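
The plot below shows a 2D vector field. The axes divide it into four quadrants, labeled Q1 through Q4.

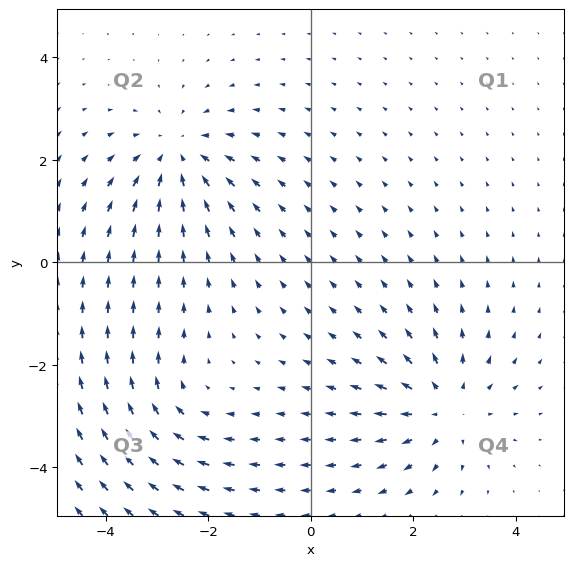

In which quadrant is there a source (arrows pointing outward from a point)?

The source sits at approximately (2.6, -2.8), which lies in quadrant Q4. The divergence there is about +5, positive as expected for a source.

Q4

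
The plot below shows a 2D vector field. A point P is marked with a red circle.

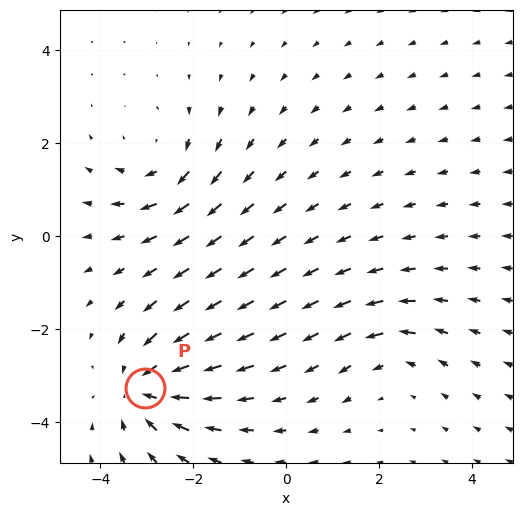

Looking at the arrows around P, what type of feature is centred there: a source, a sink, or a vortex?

At P (-3.0, -3.3) the arrows converge inward. Divergence about -5, curl ≈0 — negative divergence with near-zero curl is a sink.

sink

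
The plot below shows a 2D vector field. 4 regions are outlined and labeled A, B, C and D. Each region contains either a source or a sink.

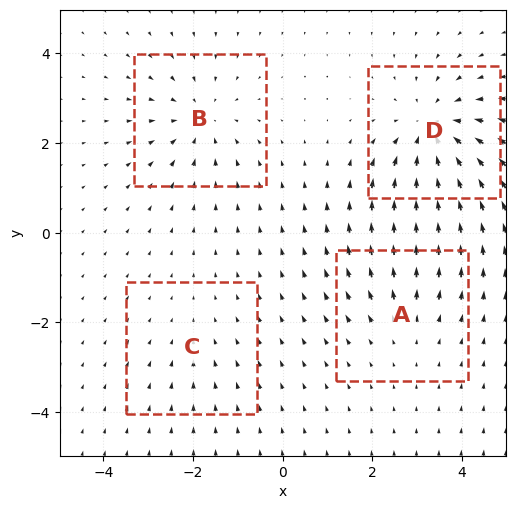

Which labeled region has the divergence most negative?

D

Divergence at each region's feature centre — A: about +3, B: about -4, C: about -2, D: about -6. Region D is most negative.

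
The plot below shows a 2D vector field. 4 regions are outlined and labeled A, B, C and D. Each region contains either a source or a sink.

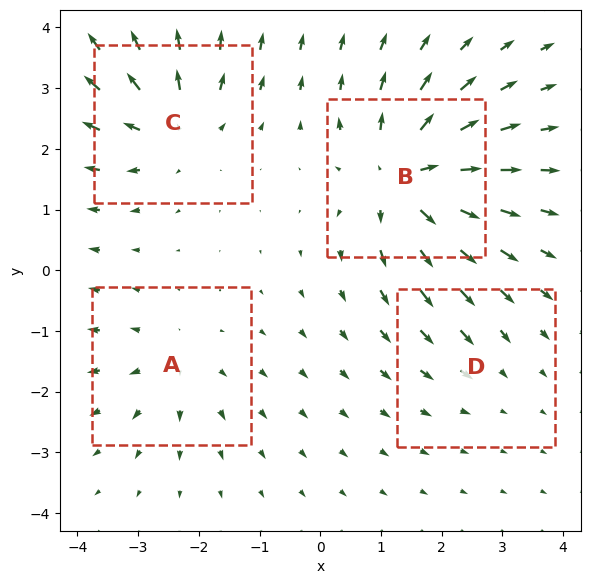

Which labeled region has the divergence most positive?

B

Divergence at each region's feature centre — A: about +4, B: about +8, C: about +5, D: about -2. Region B is most positive.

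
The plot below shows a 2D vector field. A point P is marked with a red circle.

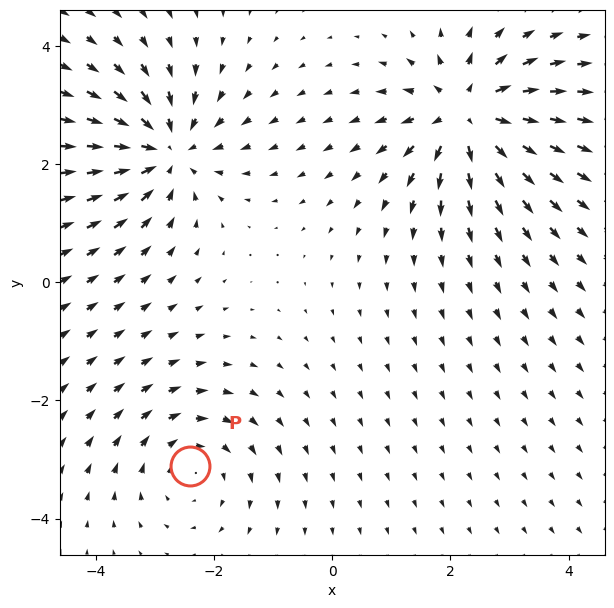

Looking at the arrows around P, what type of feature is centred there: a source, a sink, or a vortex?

vortex

At P (-2.4, -3.1) the arrows circulate clockwise. Divergence ≈0, curl about -2 — near-zero divergence with nonzero curl is a vortex.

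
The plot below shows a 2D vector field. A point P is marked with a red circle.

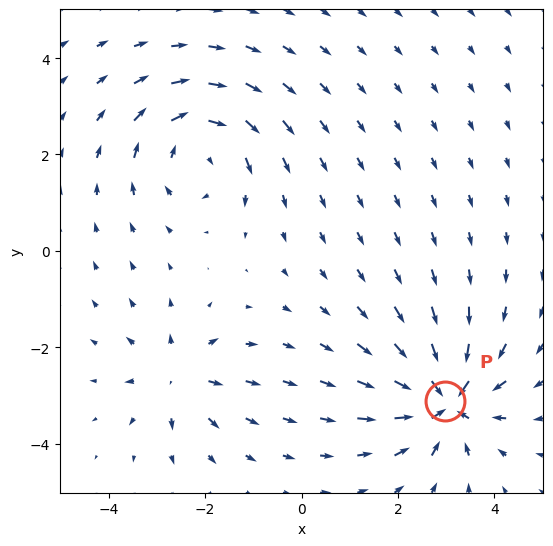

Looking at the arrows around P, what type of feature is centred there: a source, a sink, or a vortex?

At P (3.0, -3.1) the arrows converge inward. Divergence about -6, curl ≈0 — negative divergence with near-zero curl is a sink.

sink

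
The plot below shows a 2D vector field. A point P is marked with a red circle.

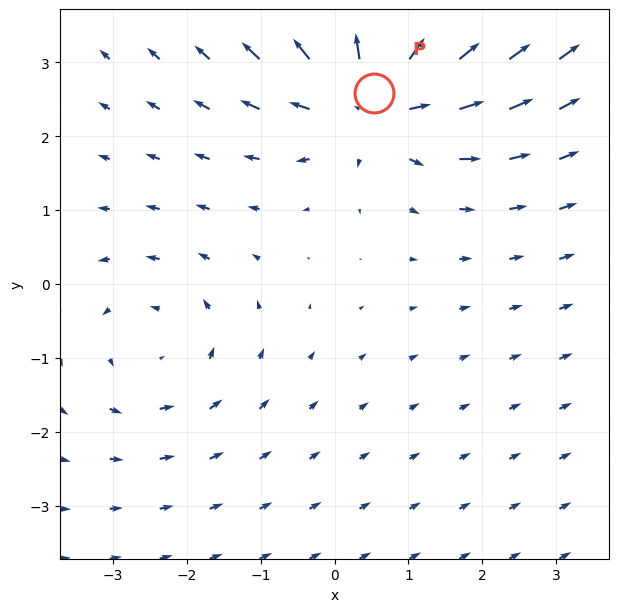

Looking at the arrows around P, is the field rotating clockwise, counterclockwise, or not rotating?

Near P at (0.5, 2.6) the arrows show no circulation. The curl there is ≈0.

not rotating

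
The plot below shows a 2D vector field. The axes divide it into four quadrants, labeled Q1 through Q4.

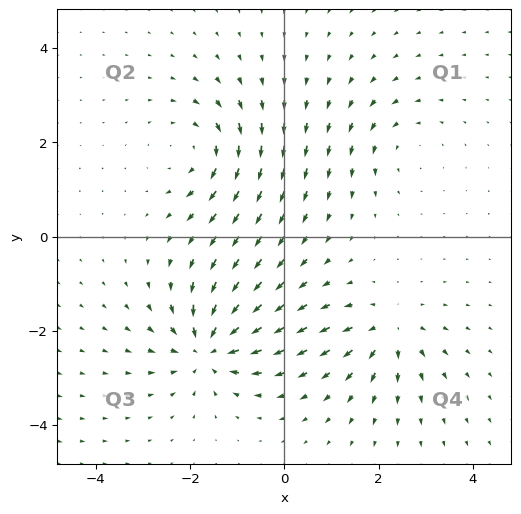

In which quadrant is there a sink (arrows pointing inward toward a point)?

Q3

The sink sits at approximately (-1.6, -2.4), which lies in quadrant Q3. The divergence there is about -6, negative as expected for a sink.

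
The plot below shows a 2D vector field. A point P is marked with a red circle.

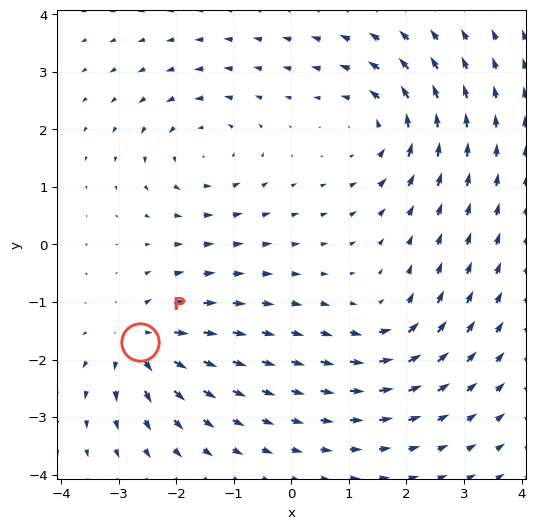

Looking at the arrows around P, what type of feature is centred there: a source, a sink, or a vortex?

source

At P (-2.6, -1.7) the arrows spread outward. Divergence about +7, curl ≈0 — positive divergence with near-zero curl is a source.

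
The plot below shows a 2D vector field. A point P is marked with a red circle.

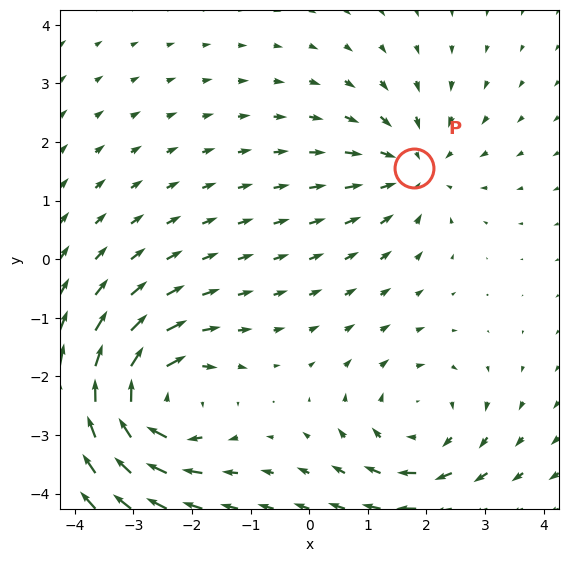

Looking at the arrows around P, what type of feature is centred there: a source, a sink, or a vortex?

sink

At P (1.8, 1.5) the arrows converge inward. Divergence about -3, curl ≈0 — negative divergence with near-zero curl is a sink.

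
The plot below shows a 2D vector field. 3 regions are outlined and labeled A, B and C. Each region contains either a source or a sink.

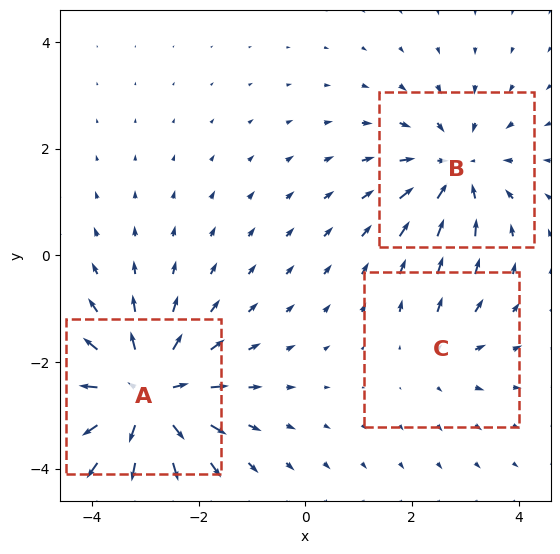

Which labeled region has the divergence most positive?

Divergence at each region's feature centre — A: about +5, B: about -3, C: about +2. Region A is most positive.

A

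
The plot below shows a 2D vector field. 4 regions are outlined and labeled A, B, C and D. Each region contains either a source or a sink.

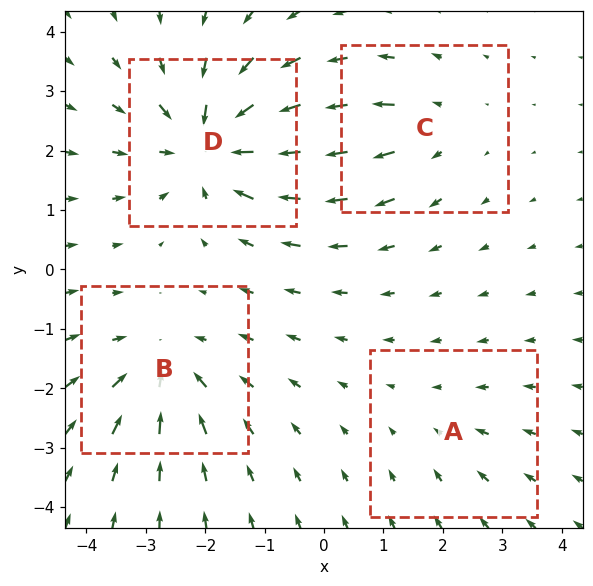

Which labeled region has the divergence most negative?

D

Divergence at each region's feature centre — A: about -2, B: about -4, C: about +3, D: about -6. Region D is most negative.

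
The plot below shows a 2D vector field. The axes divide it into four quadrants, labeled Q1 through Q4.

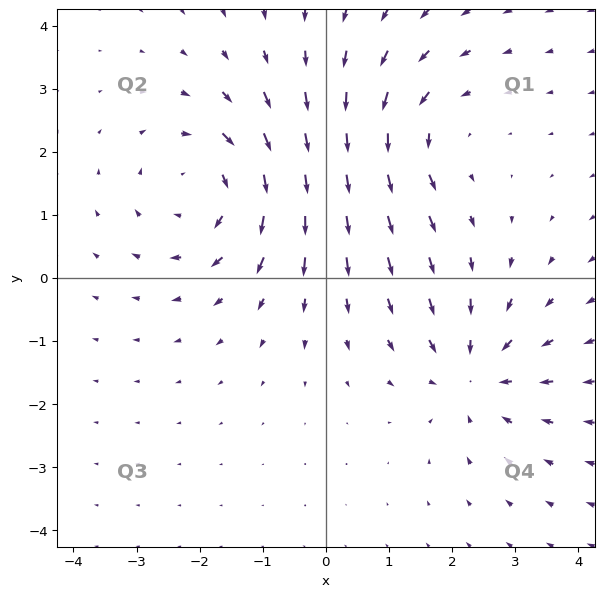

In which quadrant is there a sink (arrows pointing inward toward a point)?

The sink sits at approximately (2.4, -1.5), which lies in quadrant Q4. The divergence there is about -3, negative as expected for a sink.

Q4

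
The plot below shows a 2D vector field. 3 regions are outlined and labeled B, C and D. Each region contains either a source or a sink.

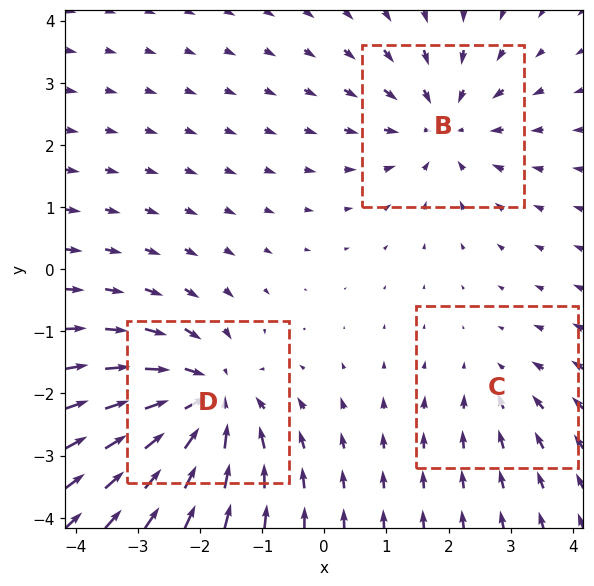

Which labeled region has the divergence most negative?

Divergence at each region's feature centre — B: about -3, C: about -2, D: about -5. Region D is most negative.

D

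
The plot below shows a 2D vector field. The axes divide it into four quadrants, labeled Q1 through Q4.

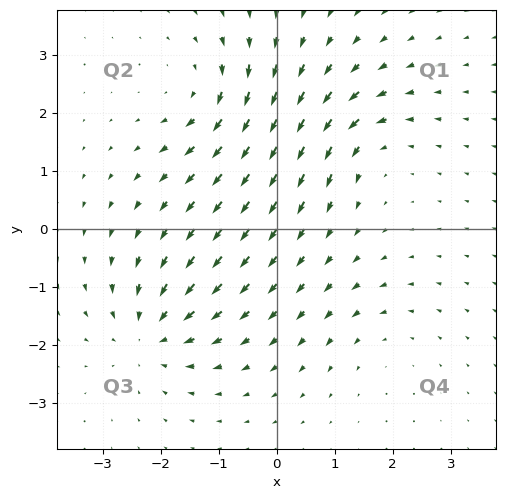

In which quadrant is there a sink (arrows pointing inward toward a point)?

Q3

The sink sits at approximately (-2.2, -1.8), which lies in quadrant Q3. The divergence there is about -5, negative as expected for a sink.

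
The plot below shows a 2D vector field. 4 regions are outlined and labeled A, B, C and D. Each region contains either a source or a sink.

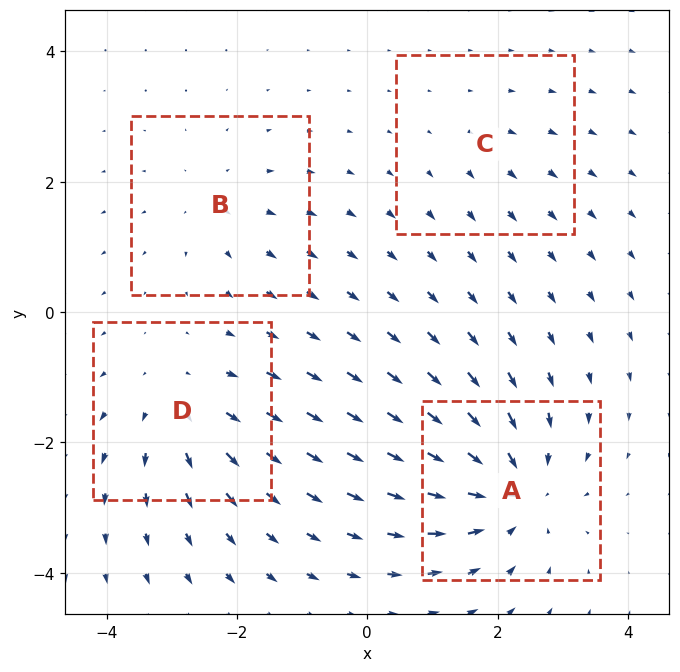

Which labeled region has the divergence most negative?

A

Divergence at each region's feature centre — A: about -6, B: about +3, C: about +2, D: about +4. Region A is most negative.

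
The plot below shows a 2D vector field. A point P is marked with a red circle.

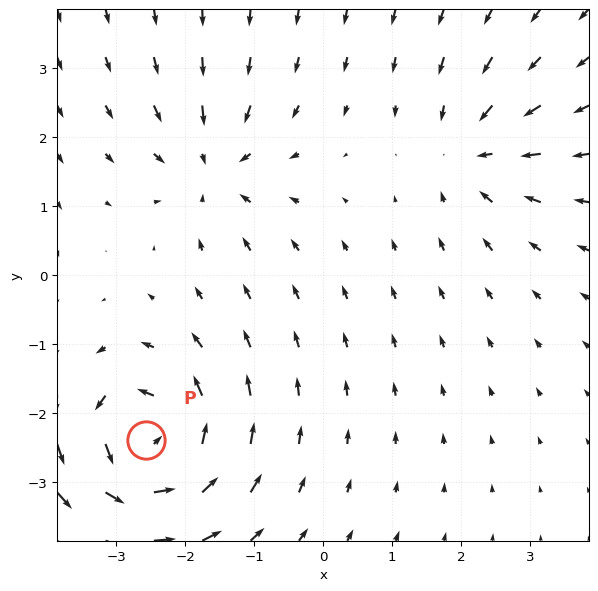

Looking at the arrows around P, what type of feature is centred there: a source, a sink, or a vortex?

vortex

At P (-2.6, -2.4) the arrows circulate counterclockwise. Divergence ≈0, curl about +6 — near-zero divergence with nonzero curl is a vortex.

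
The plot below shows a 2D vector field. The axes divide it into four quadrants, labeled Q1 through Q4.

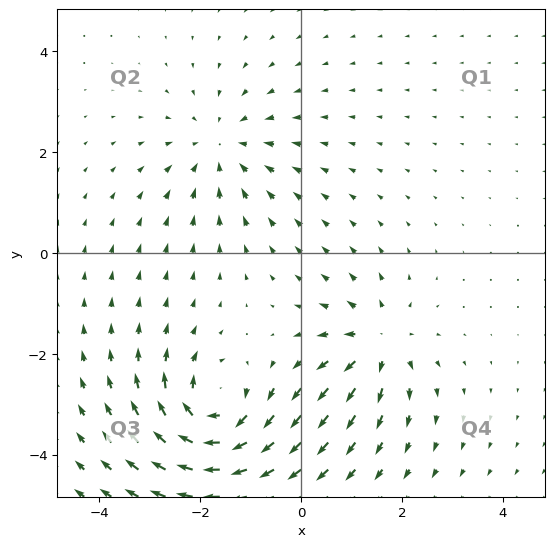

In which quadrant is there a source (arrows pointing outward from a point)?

Q4

The source sits at approximately (1.6, -1.8), which lies in quadrant Q4. The divergence there is about +4, positive as expected for a source.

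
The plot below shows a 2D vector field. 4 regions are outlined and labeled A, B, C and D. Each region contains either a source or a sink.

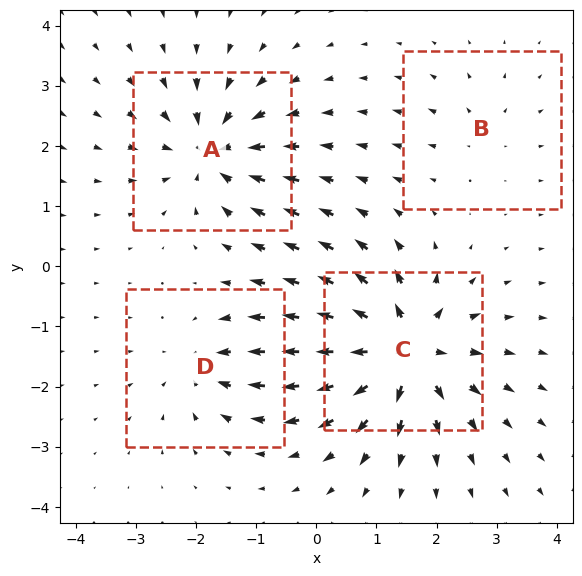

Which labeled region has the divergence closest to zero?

B

Divergence at each region's feature centre — A: about -6, B: about +2, C: about +8, D: about -4. Region B is closest to zero.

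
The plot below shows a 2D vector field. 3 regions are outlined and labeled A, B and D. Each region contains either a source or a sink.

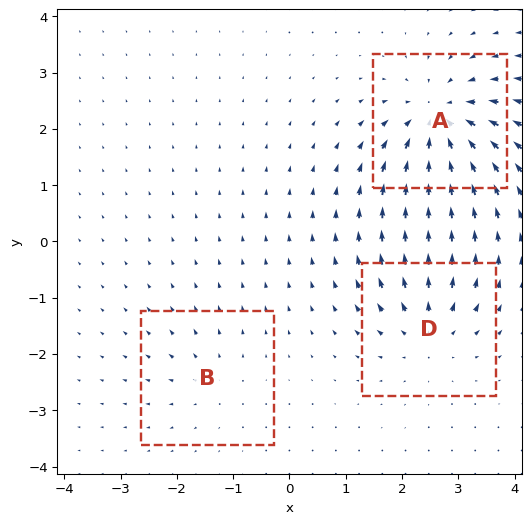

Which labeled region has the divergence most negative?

Divergence at each region's feature centre — A: about -6, B: about +2, D: about +4. Region A is most negative.

A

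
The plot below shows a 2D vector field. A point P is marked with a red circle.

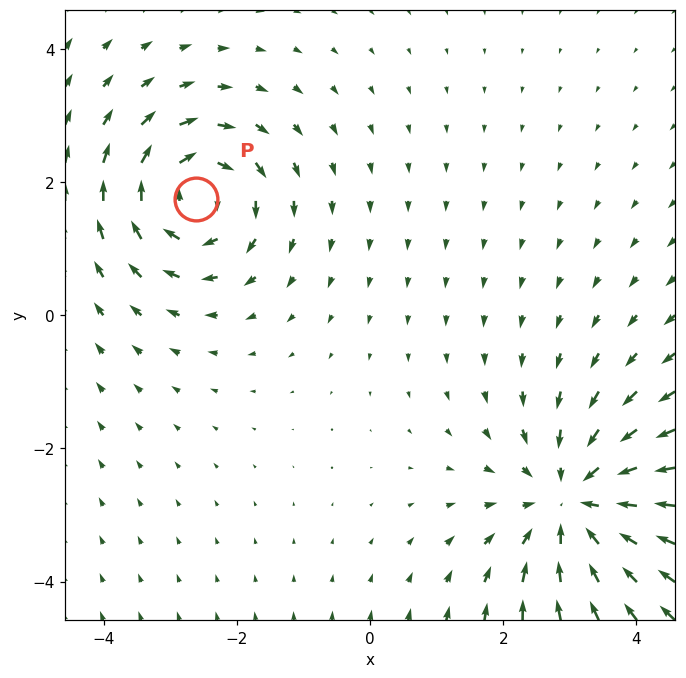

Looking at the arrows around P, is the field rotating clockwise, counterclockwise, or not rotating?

Near P at (-2.6, 1.7) the arrows circulate clockwise. The curl (z-component) there is about -4; negative curl means clockwise rotation.

clockwise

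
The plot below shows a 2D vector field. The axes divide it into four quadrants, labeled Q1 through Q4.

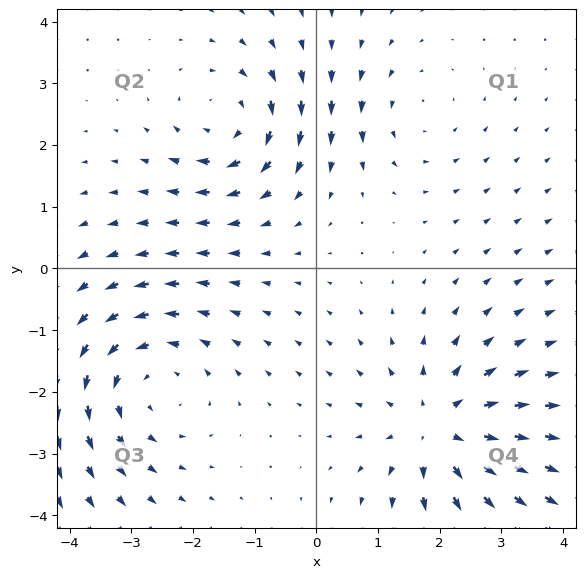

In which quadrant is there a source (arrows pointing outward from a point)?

Q4

The source sits at approximately (2.0, -2.6), which lies in quadrant Q4. The divergence there is about +5, positive as expected for a source.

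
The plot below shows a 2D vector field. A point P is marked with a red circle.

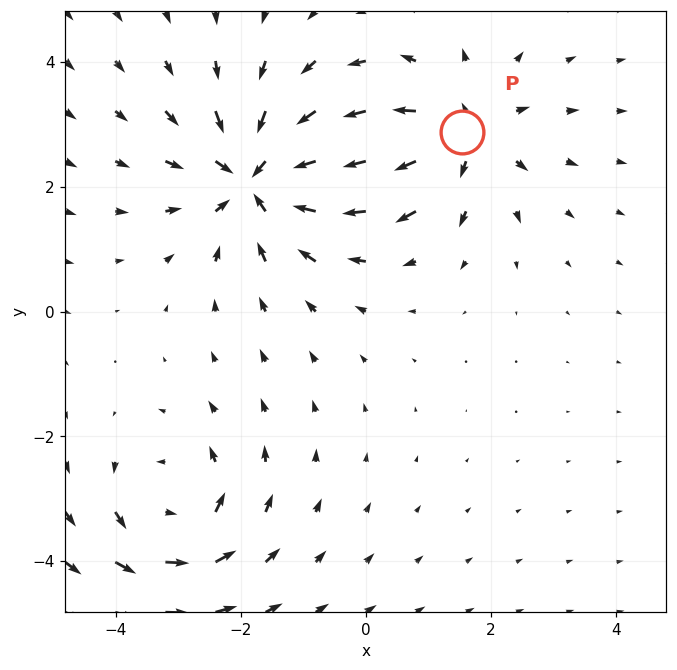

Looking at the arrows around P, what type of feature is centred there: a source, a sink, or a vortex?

source

At P (1.5, 2.9) the arrows spread outward. Divergence about +4, curl ≈0 — positive divergence with near-zero curl is a source.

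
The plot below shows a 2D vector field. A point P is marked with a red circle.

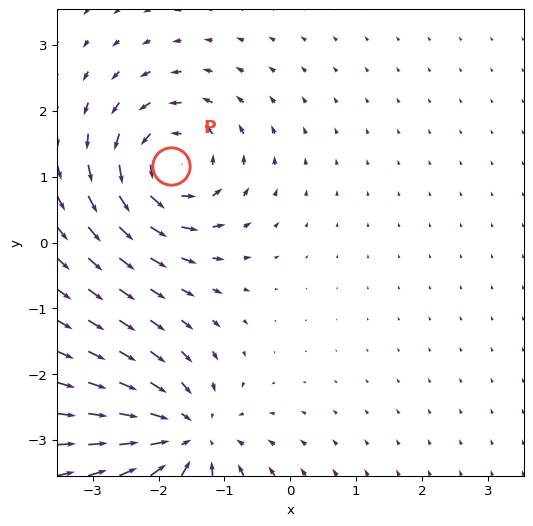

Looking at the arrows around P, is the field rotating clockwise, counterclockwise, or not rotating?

Near P at (-1.8, 1.2) the arrows circulate counterclockwise. The curl (z-component) there is about +6; positive curl means counterclockwise rotation.

counterclockwise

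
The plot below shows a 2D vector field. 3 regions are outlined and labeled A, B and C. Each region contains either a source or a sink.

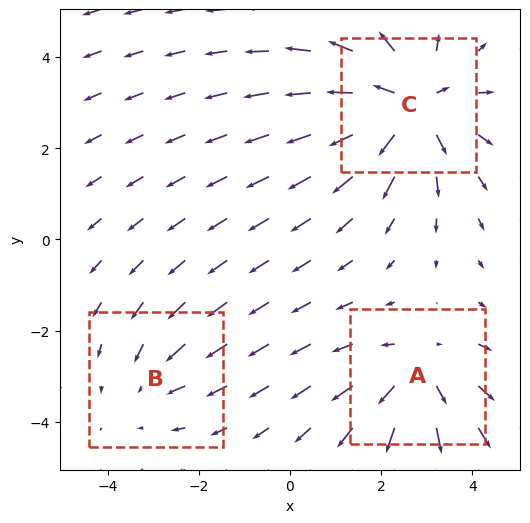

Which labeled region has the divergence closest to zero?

Divergence at each region's feature centre — A: about +3, B: about -2, C: about +4. Region B is closest to zero.

B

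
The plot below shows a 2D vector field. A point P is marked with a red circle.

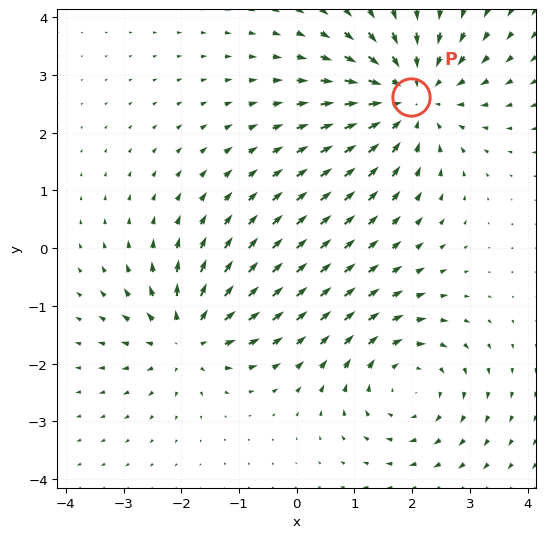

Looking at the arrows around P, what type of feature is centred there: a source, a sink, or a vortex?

sink

At P (2.0, 2.6) the arrows converge inward. Divergence about -4, curl ≈0 — negative divergence with near-zero curl is a sink.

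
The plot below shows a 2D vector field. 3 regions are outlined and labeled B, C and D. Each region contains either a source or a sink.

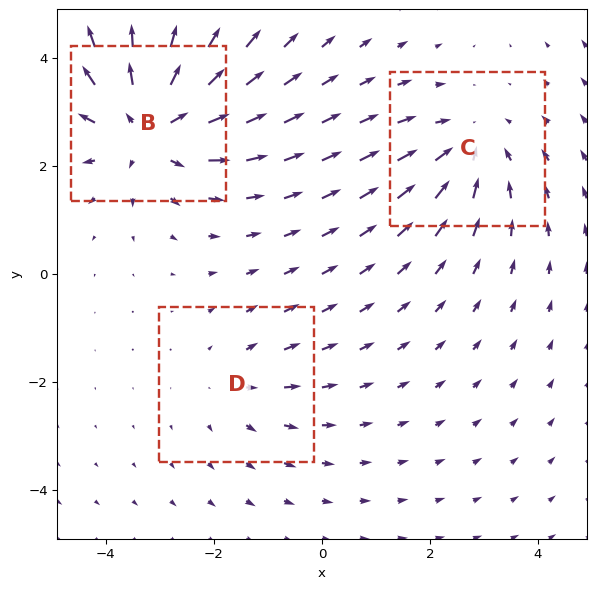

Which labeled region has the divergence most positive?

Divergence at each region's feature centre — B: about +4, C: about -3, D: about +2. Region B is most positive.

B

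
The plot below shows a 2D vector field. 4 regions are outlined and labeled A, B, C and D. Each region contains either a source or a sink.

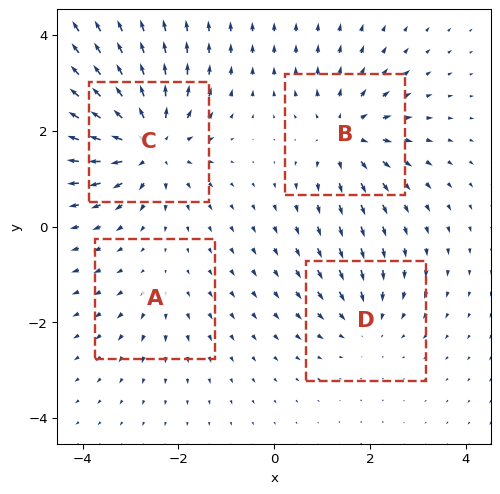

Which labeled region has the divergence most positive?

Divergence at each region's feature centre — A: about +2, B: about +5, C: about +7, D: about -4. Region C is most positive.

C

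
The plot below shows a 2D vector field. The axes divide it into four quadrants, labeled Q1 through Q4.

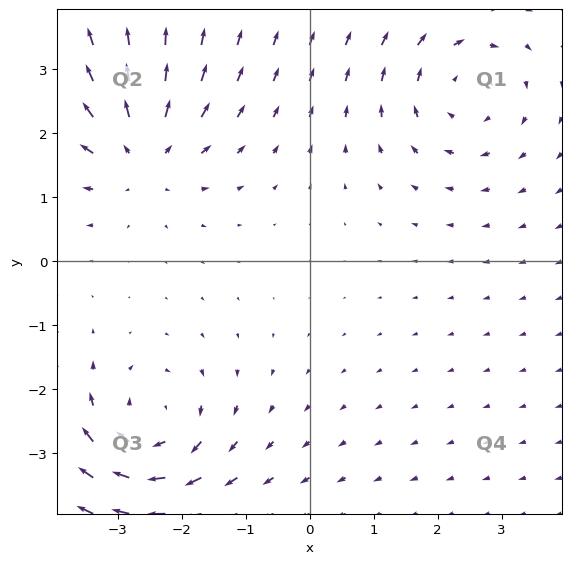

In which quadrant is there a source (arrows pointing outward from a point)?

Q2

The source sits at approximately (-2.6, 1.7), which lies in quadrant Q2. The divergence there is about +4, positive as expected for a source.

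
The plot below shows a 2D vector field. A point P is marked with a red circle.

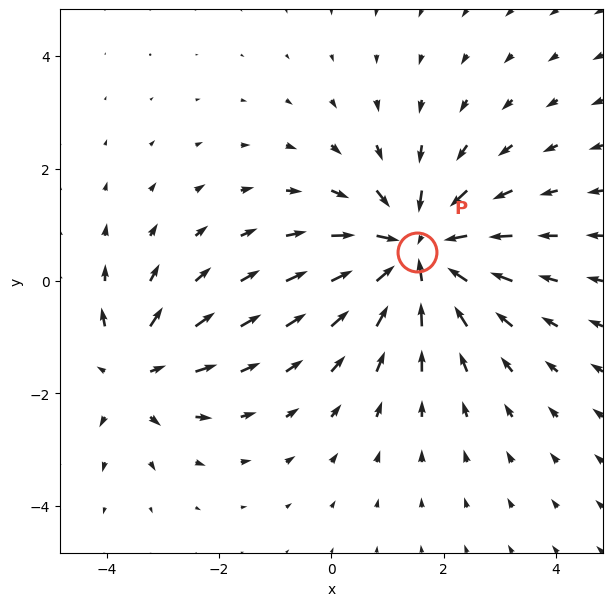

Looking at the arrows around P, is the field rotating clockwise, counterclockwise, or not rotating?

not rotating

Near P at (1.5, 0.5) the arrows show no circulation. The curl there is ≈0.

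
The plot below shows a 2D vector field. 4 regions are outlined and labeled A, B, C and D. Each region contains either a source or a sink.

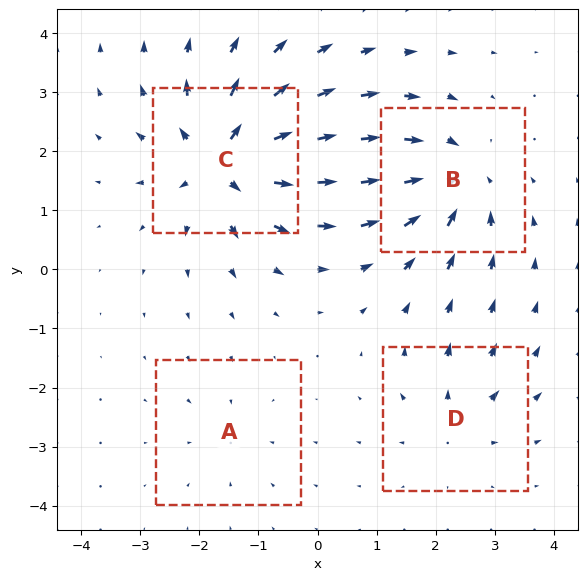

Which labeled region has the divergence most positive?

Divergence at each region's feature centre — A: about -2, B: about -6, C: about +8, D: about +4. Region C is most positive.

C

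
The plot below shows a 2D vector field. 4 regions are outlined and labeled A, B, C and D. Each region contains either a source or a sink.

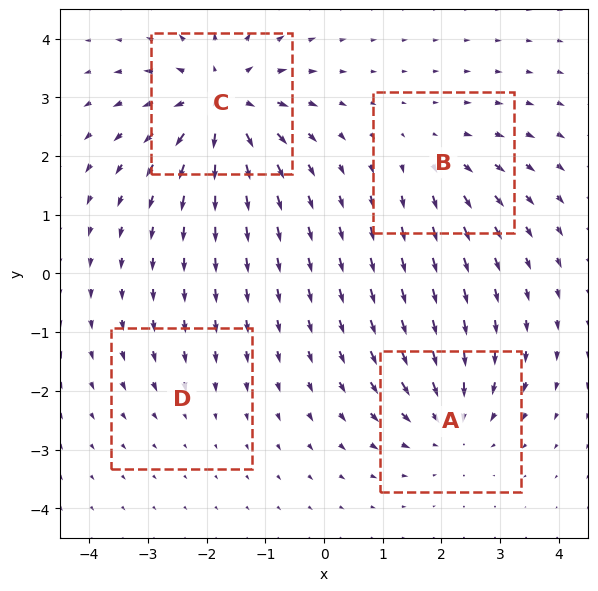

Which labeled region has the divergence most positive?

Divergence at each region's feature centre — A: about -5, B: about +4, C: about +8, D: about -2. Region C is most positive.

C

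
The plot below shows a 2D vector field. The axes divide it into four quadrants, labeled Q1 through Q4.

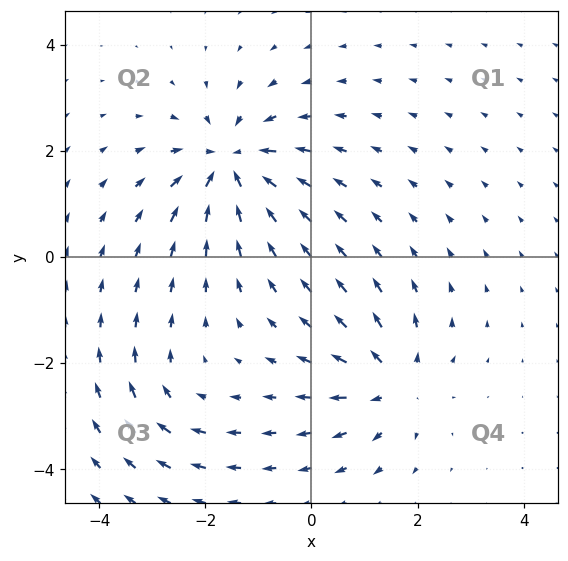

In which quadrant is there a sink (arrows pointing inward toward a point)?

Q2

The sink sits at approximately (-1.5, 1.8), which lies in quadrant Q2. The divergence there is about -5, negative as expected for a sink.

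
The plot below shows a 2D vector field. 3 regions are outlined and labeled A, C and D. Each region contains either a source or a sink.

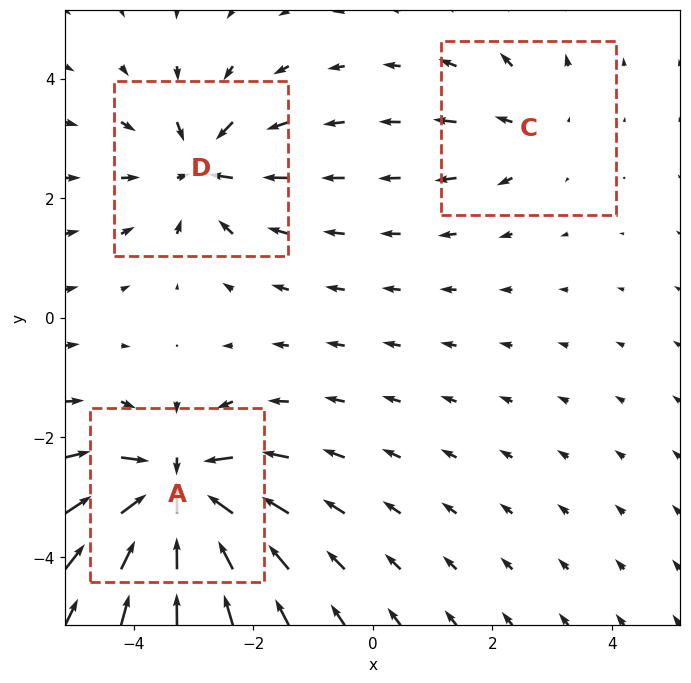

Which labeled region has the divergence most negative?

A

Divergence at each region's feature centre — A: about -7, C: about +2, D: about -4. Region A is most negative.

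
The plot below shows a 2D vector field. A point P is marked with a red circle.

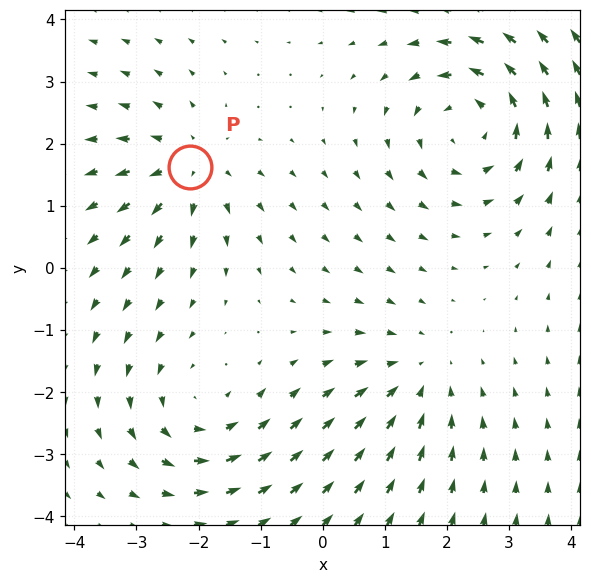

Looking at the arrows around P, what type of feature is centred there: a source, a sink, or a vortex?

At P (-2.1, 1.6) the arrows spread outward. Divergence about +3, curl ≈0 — positive divergence with near-zero curl is a source.

source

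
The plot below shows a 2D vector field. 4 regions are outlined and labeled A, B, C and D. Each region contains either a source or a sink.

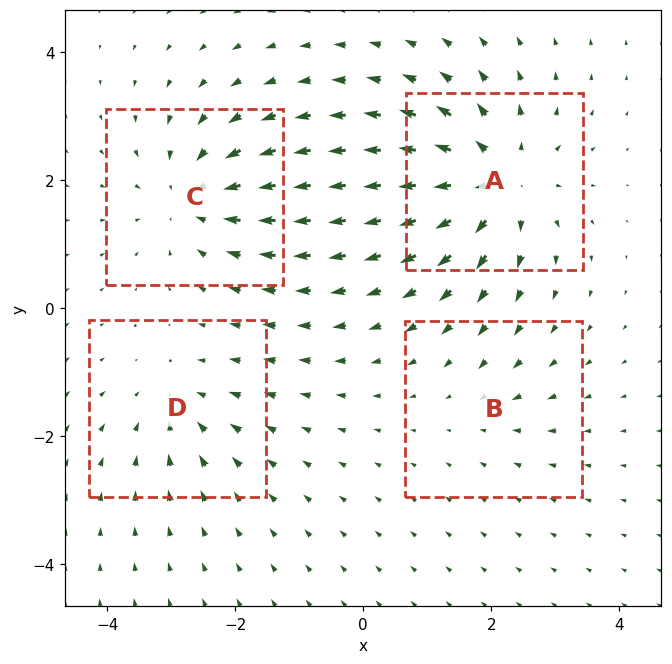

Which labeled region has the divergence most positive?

A

Divergence at each region's feature centre — A: about +6, B: about -2, C: about -5, D: about -3. Region A is most positive.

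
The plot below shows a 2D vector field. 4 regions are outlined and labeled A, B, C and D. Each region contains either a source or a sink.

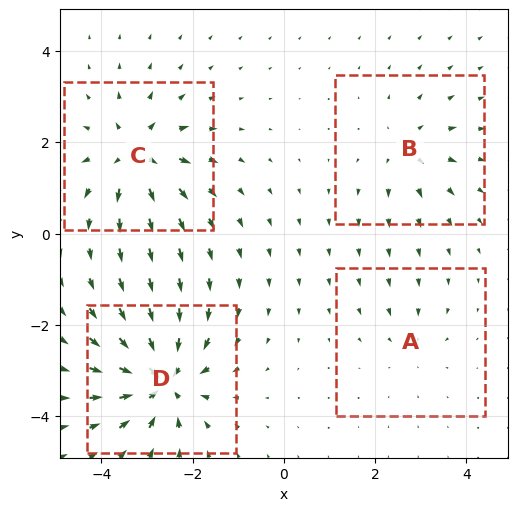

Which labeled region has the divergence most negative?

Divergence at each region's feature centre — A: about -3, B: about +4, C: about +6, D: about -8. Region D is most negative.

D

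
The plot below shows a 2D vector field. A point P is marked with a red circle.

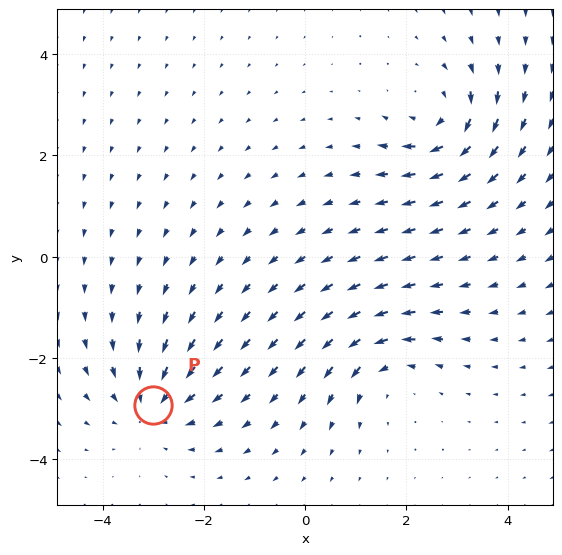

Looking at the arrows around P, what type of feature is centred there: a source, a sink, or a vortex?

sink

At P (-3.0, -2.9) the arrows converge inward. Divergence about -4, curl ≈0 — negative divergence with near-zero curl is a sink.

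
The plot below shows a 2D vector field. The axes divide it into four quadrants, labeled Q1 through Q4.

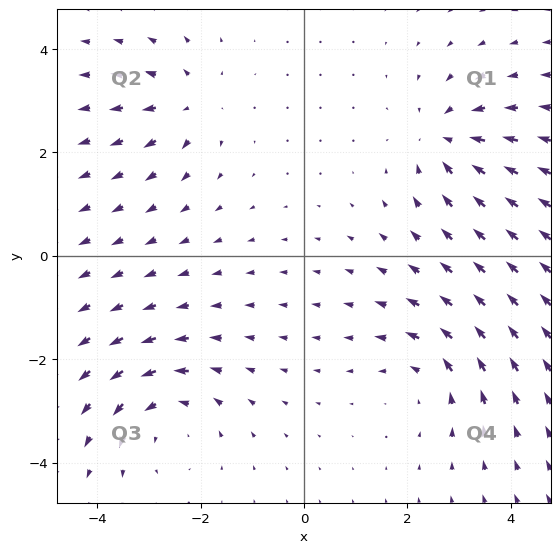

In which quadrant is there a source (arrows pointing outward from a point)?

The source sits at approximately (-2.2, 3.0), which lies in quadrant Q2. The divergence there is about +3, positive as expected for a source.

Q2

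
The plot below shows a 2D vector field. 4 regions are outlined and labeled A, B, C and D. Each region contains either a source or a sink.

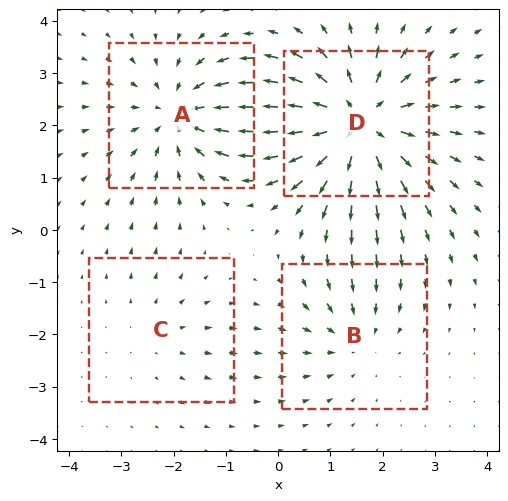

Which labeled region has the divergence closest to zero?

Divergence at each region's feature centre — A: about -5, B: about -3, C: about +2, D: about +6. Region C is closest to zero.

C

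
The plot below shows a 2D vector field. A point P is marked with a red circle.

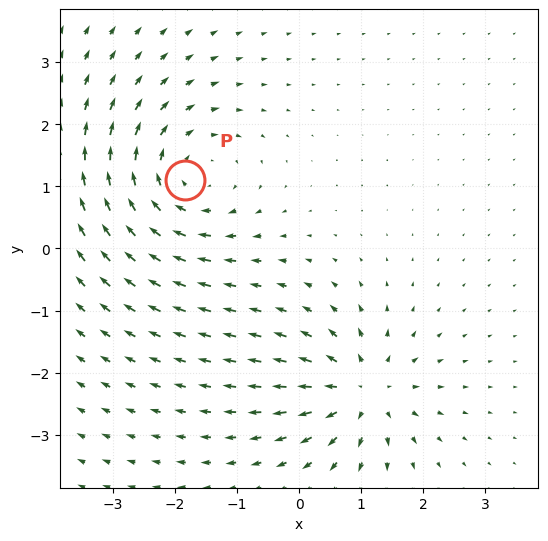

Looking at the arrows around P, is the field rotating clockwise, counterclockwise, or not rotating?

Near P at (-1.8, 1.1) the arrows circulate clockwise. The curl (z-component) there is about -4; negative curl means clockwise rotation.

clockwise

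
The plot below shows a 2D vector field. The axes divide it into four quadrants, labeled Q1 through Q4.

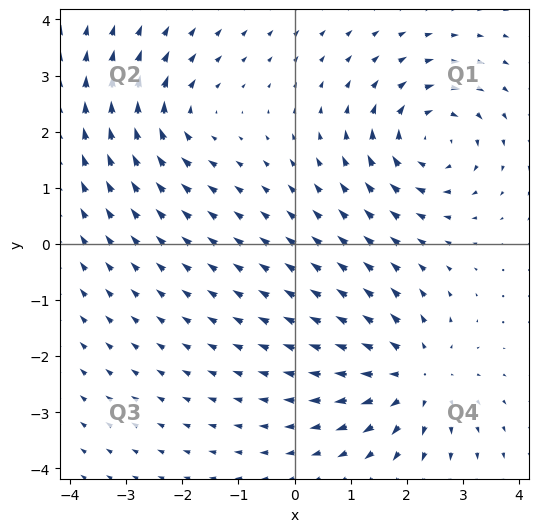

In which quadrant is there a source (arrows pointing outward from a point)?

The source sits at approximately (2.1, -2.3), which lies in quadrant Q4. The divergence there is about +4, positive as expected for a source.

Q4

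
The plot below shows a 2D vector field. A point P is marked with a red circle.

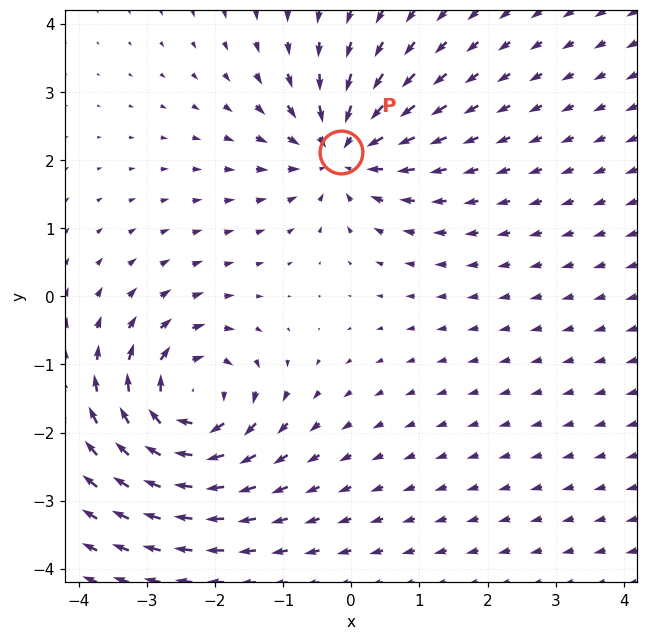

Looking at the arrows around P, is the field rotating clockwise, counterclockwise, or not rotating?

not rotating

Near P at (-0.1, 2.1) the arrows show no circulation. The curl there is ≈0.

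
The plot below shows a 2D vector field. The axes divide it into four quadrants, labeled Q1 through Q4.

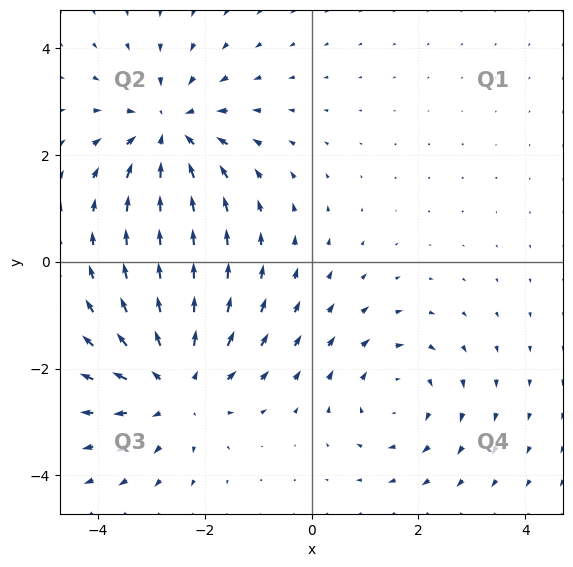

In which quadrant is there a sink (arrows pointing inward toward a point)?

The sink sits at approximately (-2.7, 2.5), which lies in quadrant Q2. The divergence there is about -4, negative as expected for a sink.

Q2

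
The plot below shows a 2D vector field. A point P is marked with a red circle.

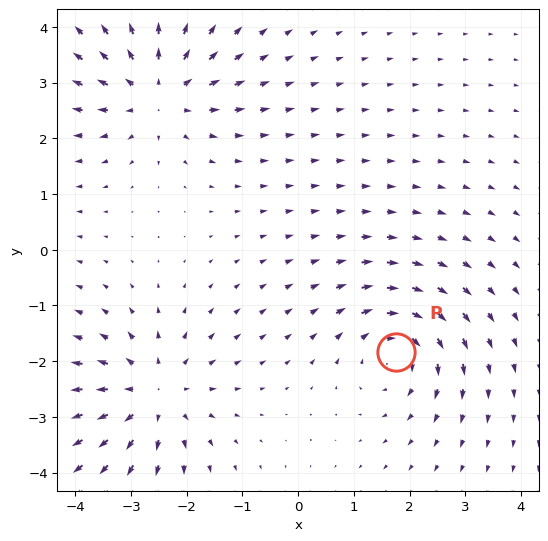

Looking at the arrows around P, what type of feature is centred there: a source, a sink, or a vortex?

At P (1.8, -1.8) the arrows circulate clockwise. Divergence ≈0, curl about -5 — near-zero divergence with nonzero curl is a vortex.

vortex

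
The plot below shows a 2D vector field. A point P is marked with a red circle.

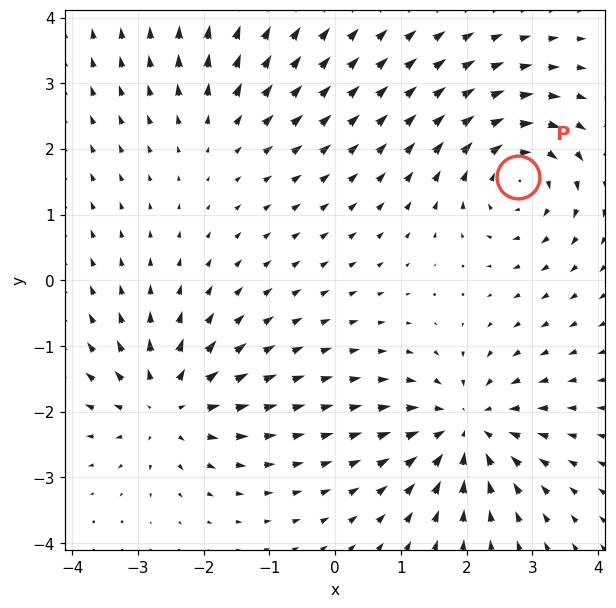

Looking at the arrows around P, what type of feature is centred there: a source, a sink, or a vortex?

At P (2.8, 1.6) the arrows circulate clockwise. Divergence ≈0, curl about -5 — near-zero divergence with nonzero curl is a vortex.

vortex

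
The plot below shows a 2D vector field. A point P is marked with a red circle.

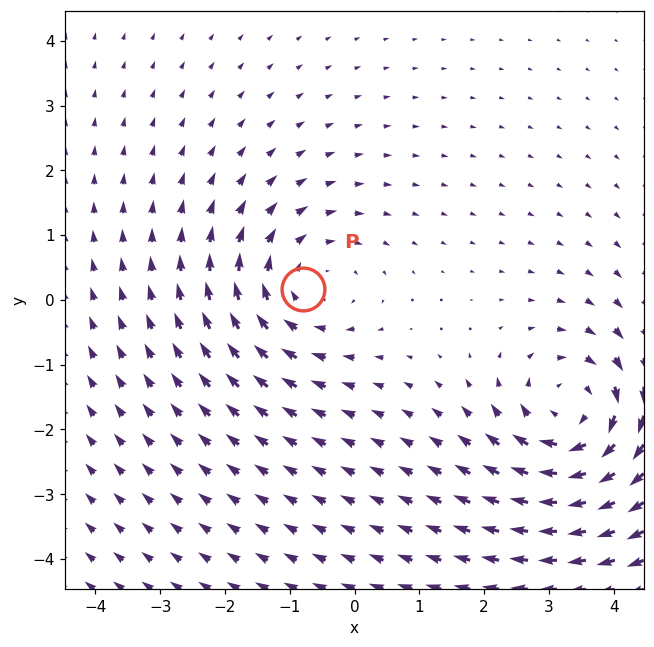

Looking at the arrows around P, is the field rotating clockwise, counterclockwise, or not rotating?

clockwise

Near P at (-0.8, 0.2) the arrows circulate clockwise. The curl (z-component) there is about -3; negative curl means clockwise rotation.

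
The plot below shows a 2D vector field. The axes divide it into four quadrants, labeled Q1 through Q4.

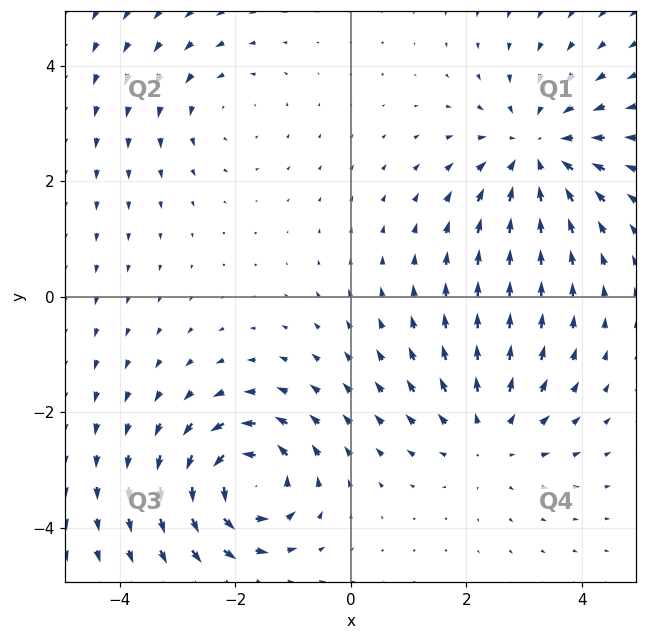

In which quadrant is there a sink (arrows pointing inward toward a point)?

The sink sits at approximately (3.2, 2.5), which lies in quadrant Q1. The divergence there is about -4, negative as expected for a sink.

Q1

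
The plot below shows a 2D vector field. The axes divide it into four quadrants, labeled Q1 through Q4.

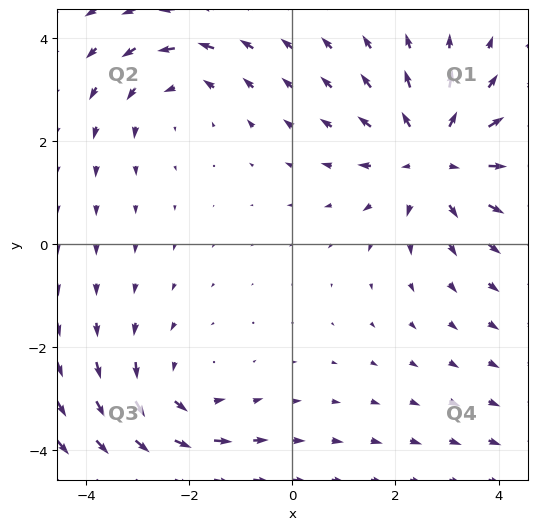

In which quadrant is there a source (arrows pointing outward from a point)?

The source sits at approximately (2.7, 1.7), which lies in quadrant Q1. The divergence there is about +4, positive as expected for a source.

Q1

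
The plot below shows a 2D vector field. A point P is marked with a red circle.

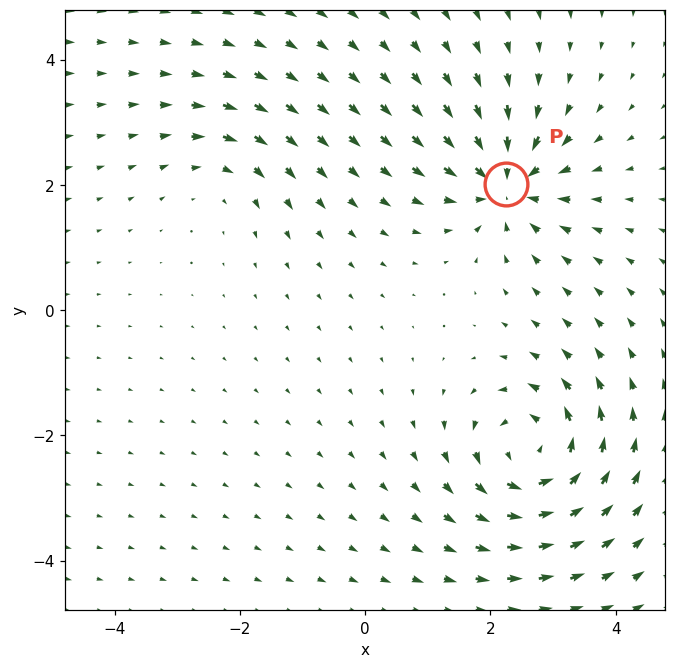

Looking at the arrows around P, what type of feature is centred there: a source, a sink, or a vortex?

sink

At P (2.2, 2.0) the arrows converge inward. Divergence about -6, curl ≈0 — negative divergence with near-zero curl is a sink.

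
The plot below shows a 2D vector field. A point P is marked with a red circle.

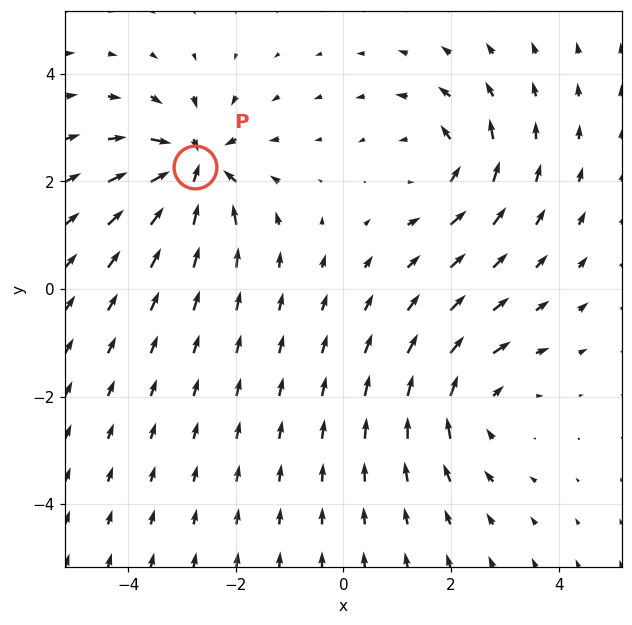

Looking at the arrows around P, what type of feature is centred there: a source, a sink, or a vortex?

sink

At P (-2.8, 2.3) the arrows converge inward. Divergence about -5, curl ≈0 — negative divergence with near-zero curl is a sink.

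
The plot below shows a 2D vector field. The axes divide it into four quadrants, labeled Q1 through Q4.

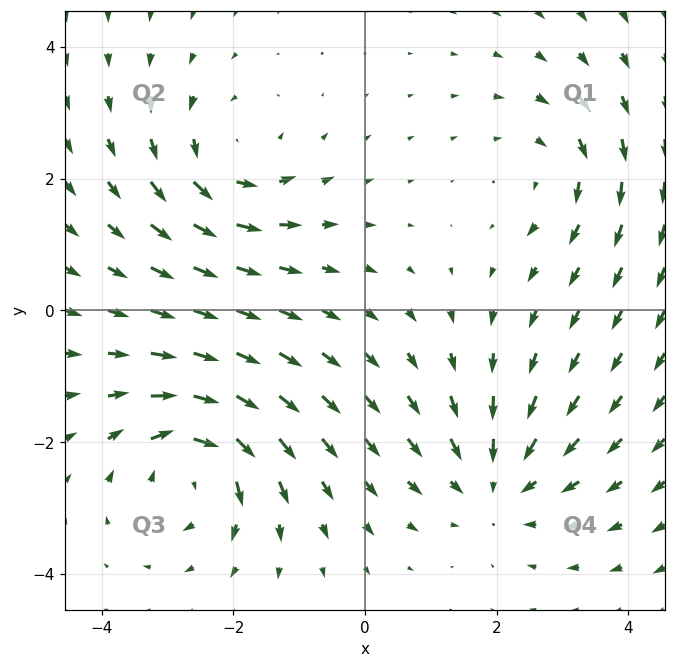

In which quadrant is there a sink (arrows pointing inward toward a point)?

The sink sits at approximately (2.0, -2.6), which lies in quadrant Q4. The divergence there is about -4, negative as expected for a sink.

Q4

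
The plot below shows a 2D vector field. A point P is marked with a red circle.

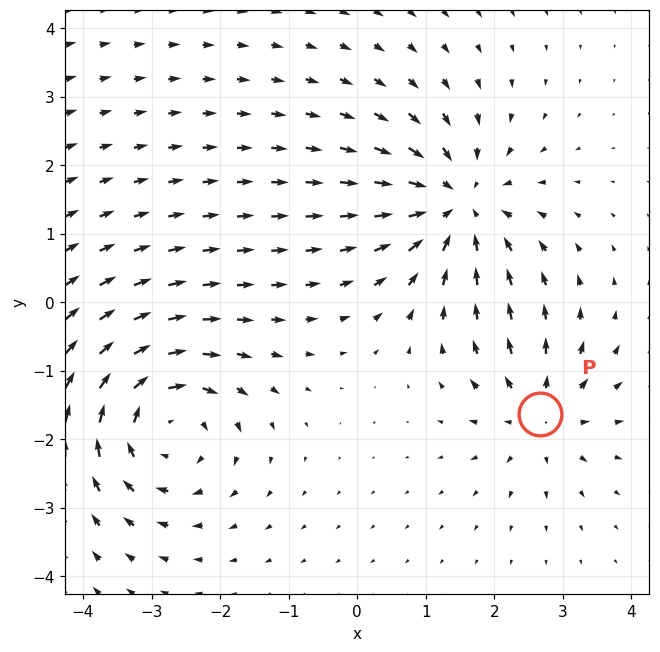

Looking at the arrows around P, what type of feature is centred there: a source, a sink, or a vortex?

source

At P (2.7, -1.6) the arrows spread outward. Divergence about +4, curl ≈0 — positive divergence with near-zero curl is a source.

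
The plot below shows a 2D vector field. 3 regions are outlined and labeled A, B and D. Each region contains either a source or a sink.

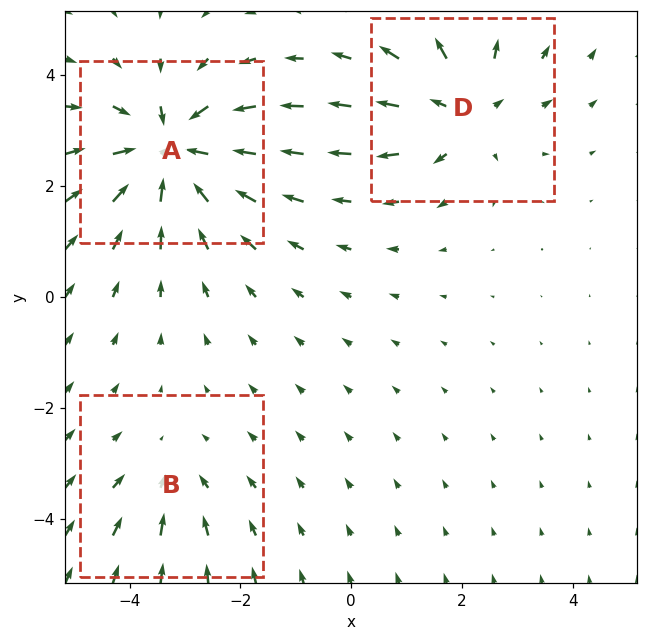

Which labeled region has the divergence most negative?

Divergence at each region's feature centre — A: about -5, B: about -2, D: about +3. Region A is most negative.

A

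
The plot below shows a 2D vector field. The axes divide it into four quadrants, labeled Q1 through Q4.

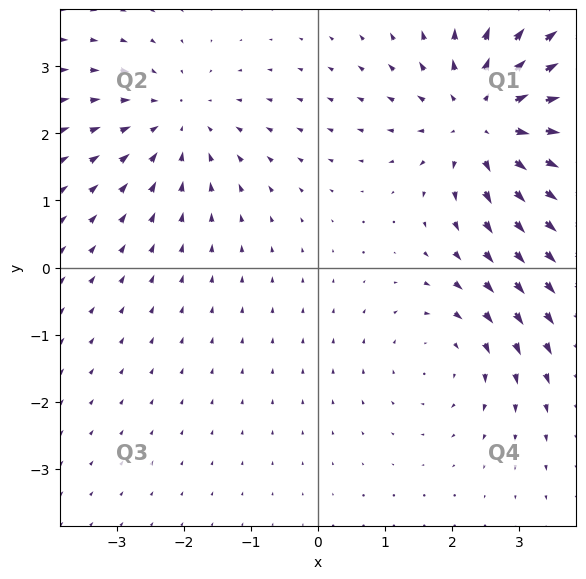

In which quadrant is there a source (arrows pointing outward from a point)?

The source sits at approximately (2.6, 2.2), which lies in quadrant Q1. The divergence there is about +4, positive as expected for a source.

Q1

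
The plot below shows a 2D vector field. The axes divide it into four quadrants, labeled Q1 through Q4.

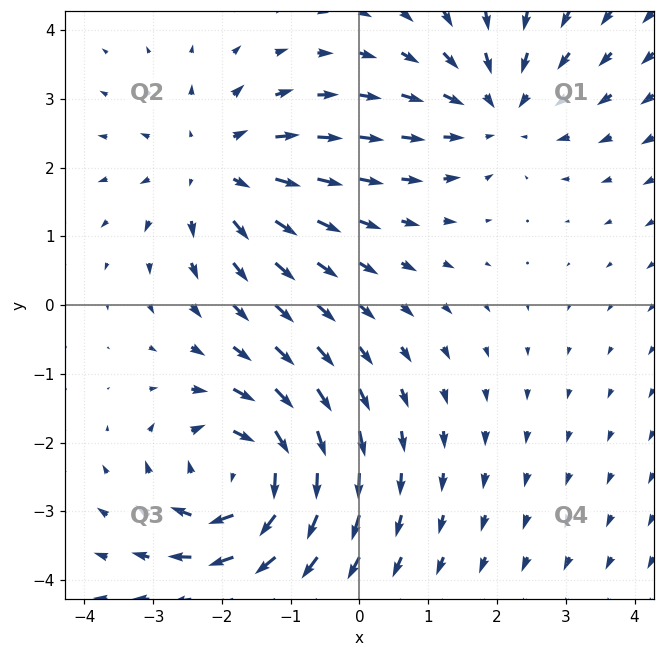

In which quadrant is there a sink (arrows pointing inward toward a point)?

Q1

The sink sits at approximately (2.0, 2.9), which lies in quadrant Q1. The divergence there is about -3, negative as expected for a sink.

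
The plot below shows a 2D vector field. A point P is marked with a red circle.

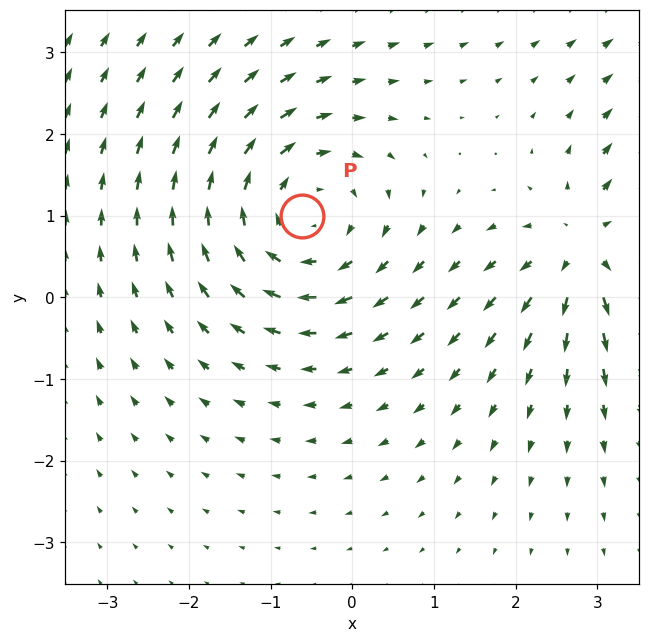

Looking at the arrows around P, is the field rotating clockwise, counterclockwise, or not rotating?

Near P at (-0.6, 1.0) the arrows circulate clockwise. The curl (z-component) there is about -3; negative curl means clockwise rotation.

clockwise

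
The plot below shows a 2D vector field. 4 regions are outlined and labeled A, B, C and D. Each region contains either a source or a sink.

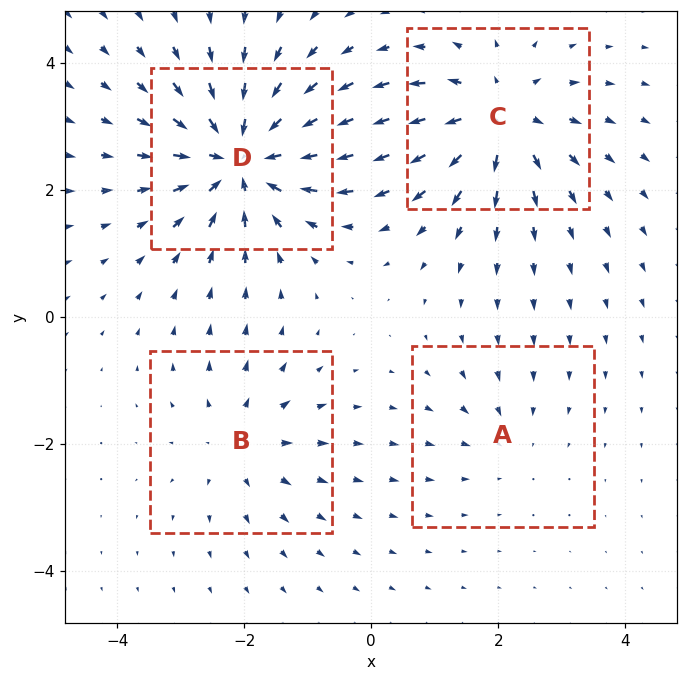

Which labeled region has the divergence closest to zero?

A

Divergence at each region's feature centre — A: about -2, B: about +4, C: about +6, D: about -8. Region A is closest to zero.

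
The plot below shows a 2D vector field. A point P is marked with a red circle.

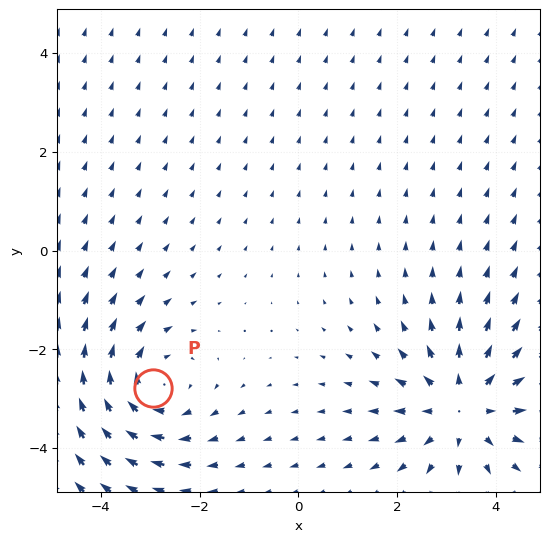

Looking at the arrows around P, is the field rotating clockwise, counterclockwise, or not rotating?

Near P at (-2.9, -2.8) the arrows circulate clockwise. The curl (z-component) there is about -3; negative curl means clockwise rotation.

clockwise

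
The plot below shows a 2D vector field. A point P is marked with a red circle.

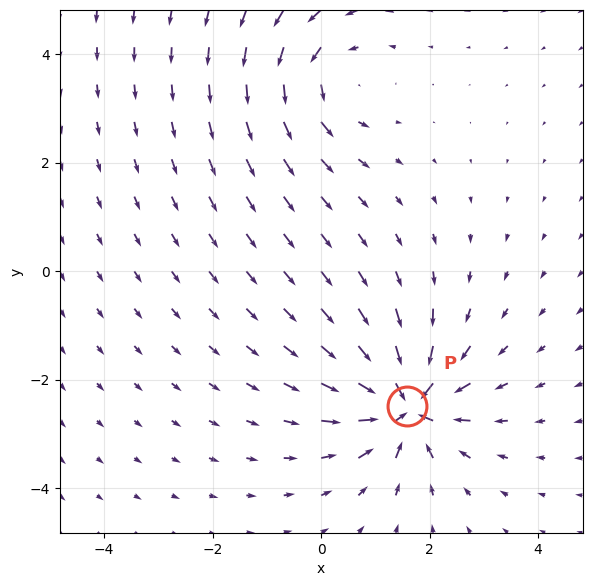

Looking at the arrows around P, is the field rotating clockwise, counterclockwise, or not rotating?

Near P at (1.6, -2.5) the arrows show no circulation. The curl there is ≈0.

not rotating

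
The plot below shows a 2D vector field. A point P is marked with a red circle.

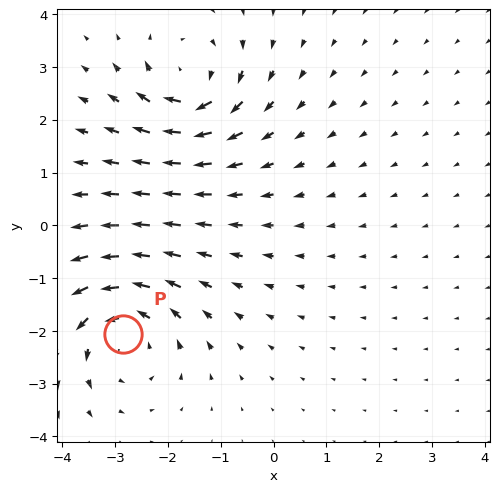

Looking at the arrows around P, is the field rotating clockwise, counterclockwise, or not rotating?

Near P at (-2.8, -2.1) the arrows circulate counterclockwise. The curl (z-component) there is about +3; positive curl means counterclockwise rotation.

counterclockwise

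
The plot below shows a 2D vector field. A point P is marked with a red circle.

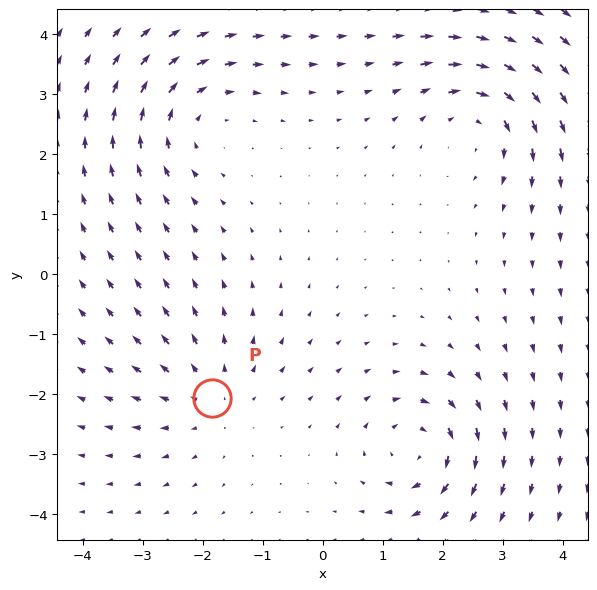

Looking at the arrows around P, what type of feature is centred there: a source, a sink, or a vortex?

At P (-1.8, -2.1) the arrows spread outward. Divergence about +3, curl ≈0 — positive divergence with near-zero curl is a source.

source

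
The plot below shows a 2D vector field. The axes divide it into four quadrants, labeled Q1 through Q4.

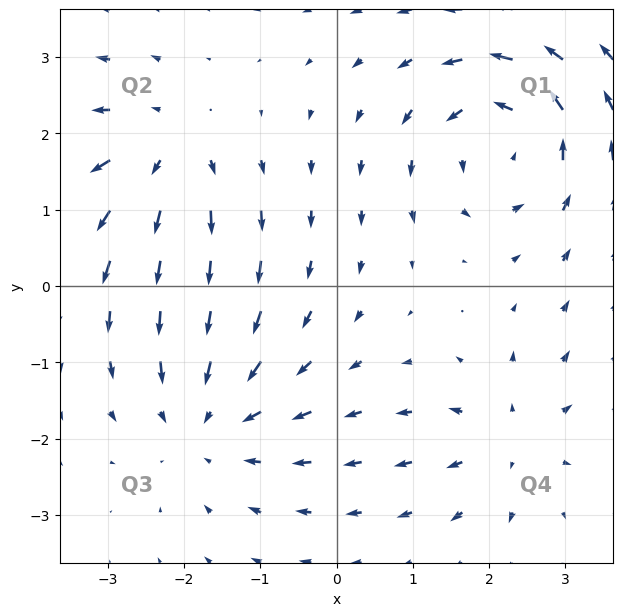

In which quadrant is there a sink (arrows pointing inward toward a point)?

The sink sits at approximately (-1.7, -1.8), which lies in quadrant Q3. The divergence there is about -4, negative as expected for a sink.

Q3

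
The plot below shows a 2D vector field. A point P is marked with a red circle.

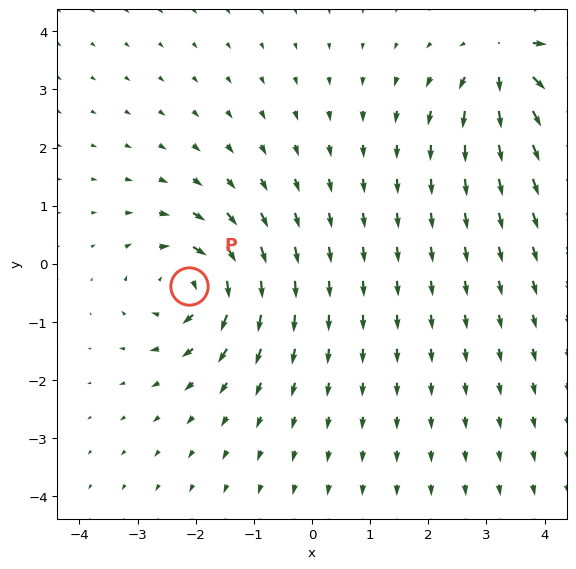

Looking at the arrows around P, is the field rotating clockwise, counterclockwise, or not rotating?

Near P at (-2.1, -0.4) the arrows circulate clockwise. The curl (z-component) there is about -6; negative curl means clockwise rotation.

clockwise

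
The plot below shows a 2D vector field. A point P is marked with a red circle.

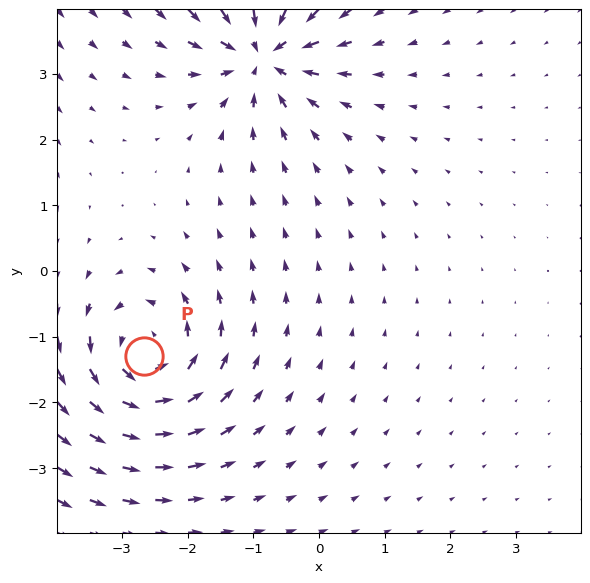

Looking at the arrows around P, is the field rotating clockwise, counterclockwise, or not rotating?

counterclockwise

Near P at (-2.7, -1.3) the arrows circulate counterclockwise. The curl (z-component) there is about +6; positive curl means counterclockwise rotation.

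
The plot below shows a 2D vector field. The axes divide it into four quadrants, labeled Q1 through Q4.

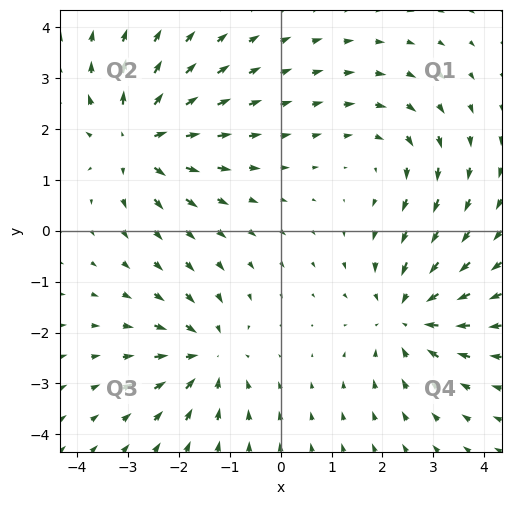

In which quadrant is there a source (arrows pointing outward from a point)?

The source sits at approximately (-2.8, 1.8), which lies in quadrant Q2. The divergence there is about +4, positive as expected for a source.

Q2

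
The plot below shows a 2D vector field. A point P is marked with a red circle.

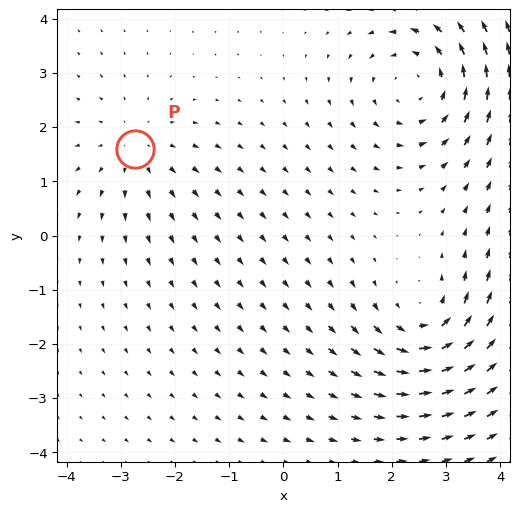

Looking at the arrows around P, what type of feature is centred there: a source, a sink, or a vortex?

At P (-2.7, 1.6) the arrows spread outward. Divergence about +3, curl ≈0 — positive divergence with near-zero curl is a source.

source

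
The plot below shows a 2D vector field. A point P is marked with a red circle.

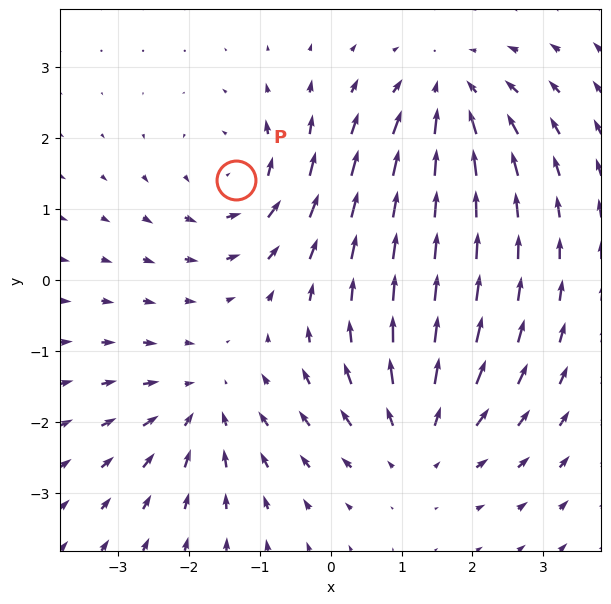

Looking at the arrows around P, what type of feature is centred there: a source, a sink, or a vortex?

vortex

At P (-1.3, 1.4) the arrows circulate counterclockwise. Divergence ≈0, curl about +4 — near-zero divergence with nonzero curl is a vortex.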